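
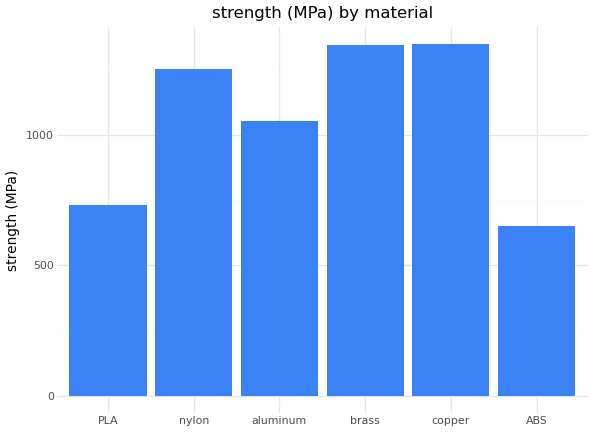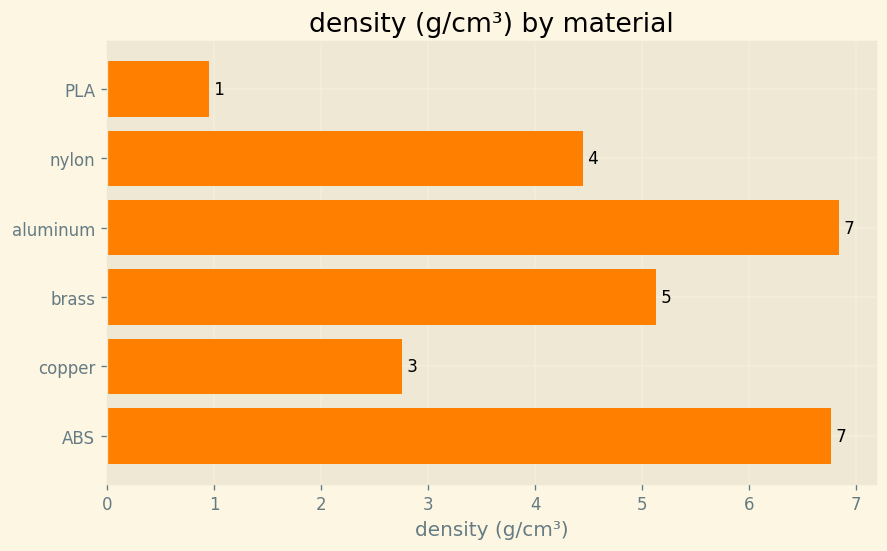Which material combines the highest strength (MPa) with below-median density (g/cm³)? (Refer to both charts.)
copper

Chart 2 median density (g/cm³) ≈ 5; below-median materials: PLA, nylon, copper. Among those, copper has the highest strength (MPa) (≈ 1400).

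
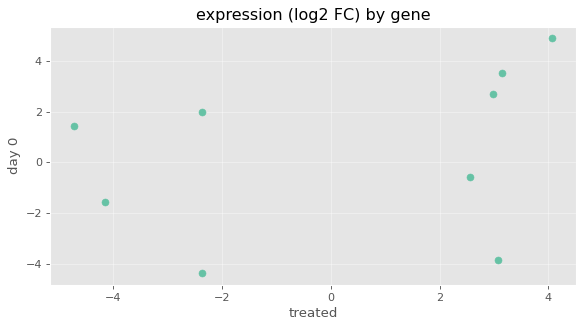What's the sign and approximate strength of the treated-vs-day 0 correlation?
positive, weak

Points are positively correlated; weak (|r| ≈ 0.3).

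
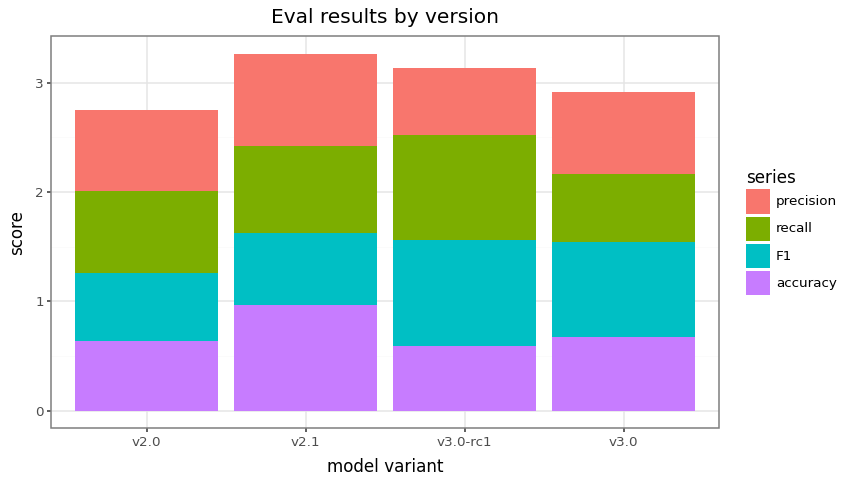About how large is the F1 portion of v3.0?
F1 top ≈ 1.5, bottom ≈ 0.5; segment ≈ 1.0.

≈ 1.0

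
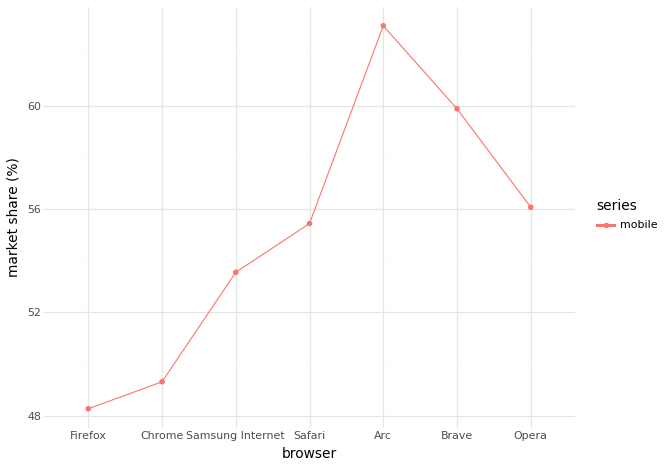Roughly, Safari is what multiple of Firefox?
≈ 1.17×

Safari ≈ 56, Firefox ≈ 48; 56/48 ≈ 1.17.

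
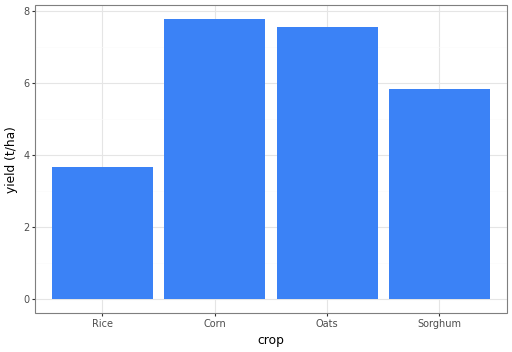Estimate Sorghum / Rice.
Sorghum ≈ 6, Rice ≈ 4; 6/4 ≈ 1.5.

≈ 1.5×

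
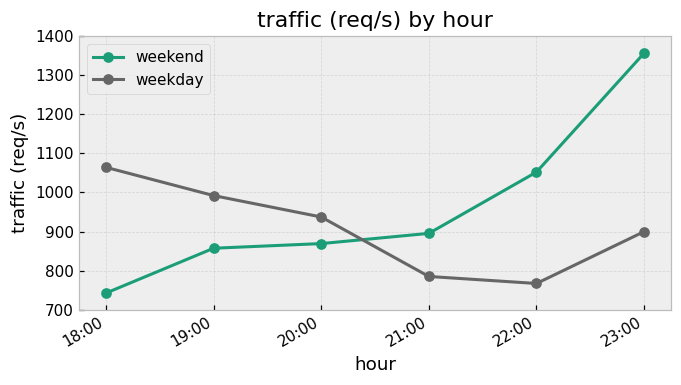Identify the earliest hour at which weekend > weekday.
21:00

20:00: weekend ≈ 900 vs weekday ≈ 900 (not yet); 21:00: weekend ≈ 900 vs weekday ≈ 800 (first crossover).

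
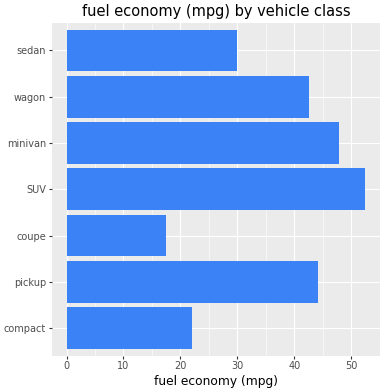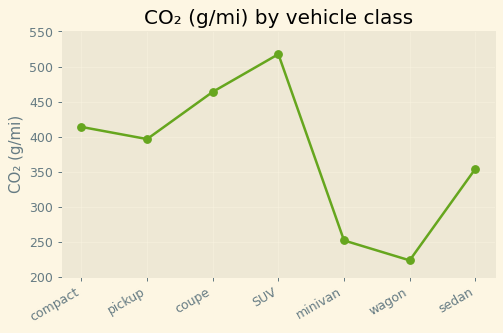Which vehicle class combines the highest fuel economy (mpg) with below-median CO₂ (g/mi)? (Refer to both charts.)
Chart 2 median CO₂ (g/mi) ≈ 400; below-median vehicle classes: minivan, wagon, sedan. Among those, minivan has the highest fuel economy (mpg) (≈ 50).

minivan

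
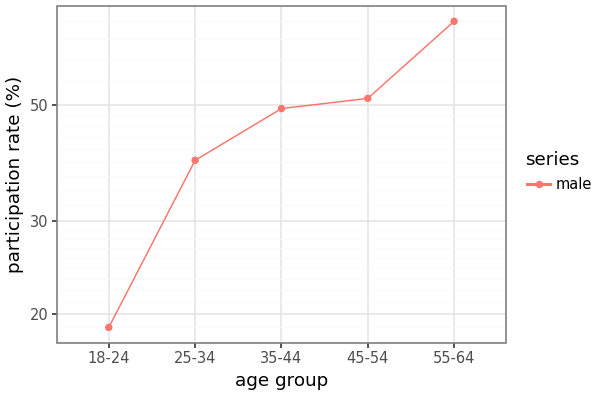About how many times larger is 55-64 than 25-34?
≈ 1.75×

55-64 ≈ 70, 25-34 ≈ 40; 70/40 ≈ 1.75.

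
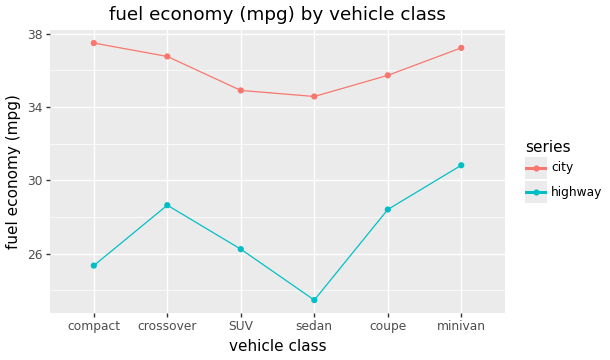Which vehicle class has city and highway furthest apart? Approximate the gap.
compact, ≈ 12 mpg

compact: city ≈ 38, highway ≈ 26 → gap ≈ 12. Next-largest (sedan) is only ≈ 10.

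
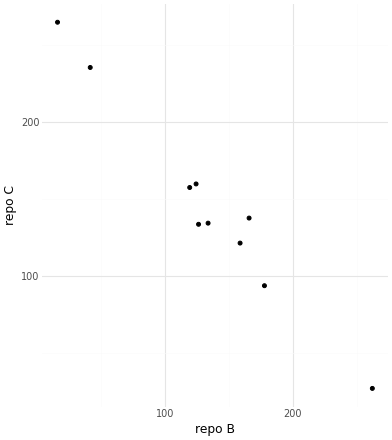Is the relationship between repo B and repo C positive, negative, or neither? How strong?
Points are negatively correlated; strong (|r| ≈ 1.0).

negative, strong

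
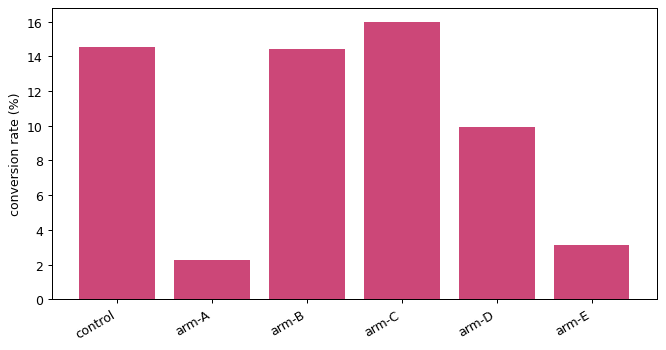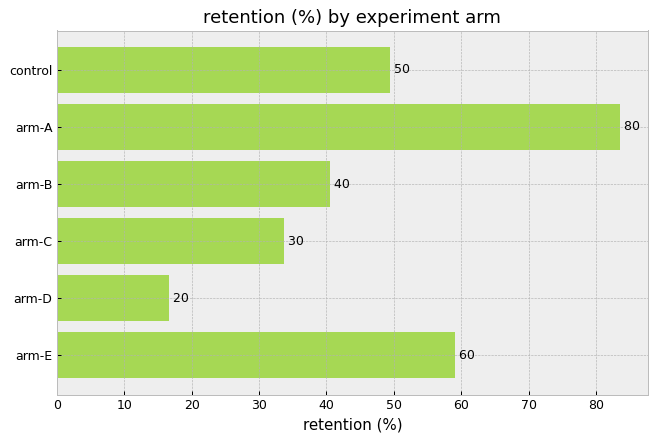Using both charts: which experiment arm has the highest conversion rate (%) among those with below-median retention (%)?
arm-C

Chart 2 median retention (%) ≈ 40; below-median experiment arms: arm-B, arm-C, arm-D. Among those, arm-C has the highest conversion rate (%) (≈ 16).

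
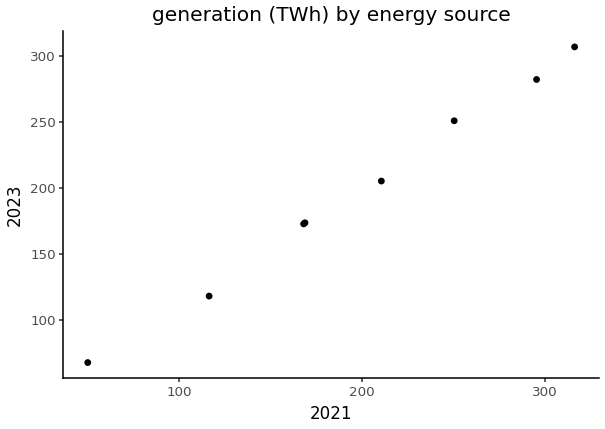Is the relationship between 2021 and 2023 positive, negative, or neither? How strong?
positive, strong

Points are positively correlated; strong (|r| ≈ 1.0).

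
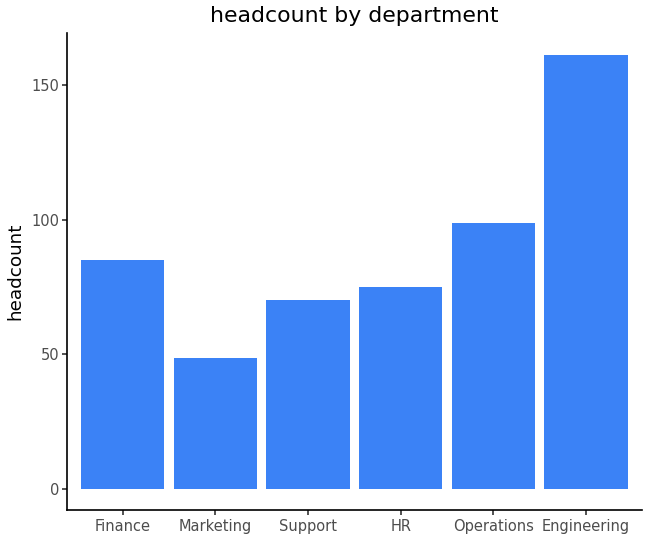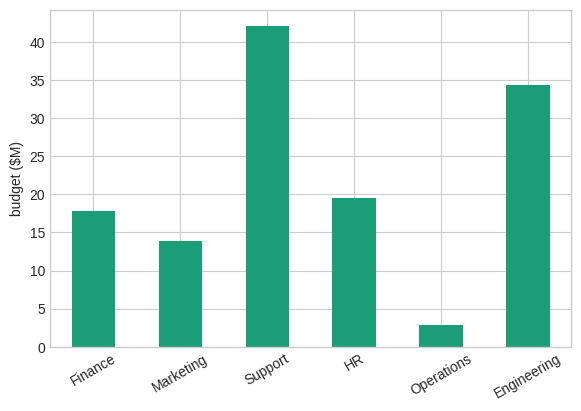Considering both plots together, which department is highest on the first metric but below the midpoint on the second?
Operations

Chart 2 median budget ($M) ≈ 20; below-median departments: Finance, Marketing, Operations. Among those, Operations has the highest headcount (≈ 100).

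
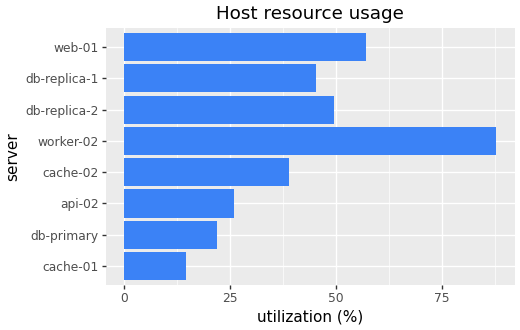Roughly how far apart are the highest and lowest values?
≈ 80

Max worker-02 ≈ 90, min cache-01 ≈ 10; range ≈ 80.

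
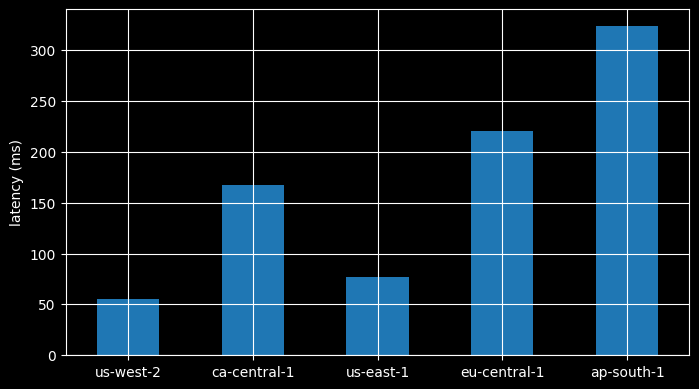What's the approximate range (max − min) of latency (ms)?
≈ 250

Max ap-south-1 ≈ 300, min us-west-2 ≈ 50; range ≈ 250.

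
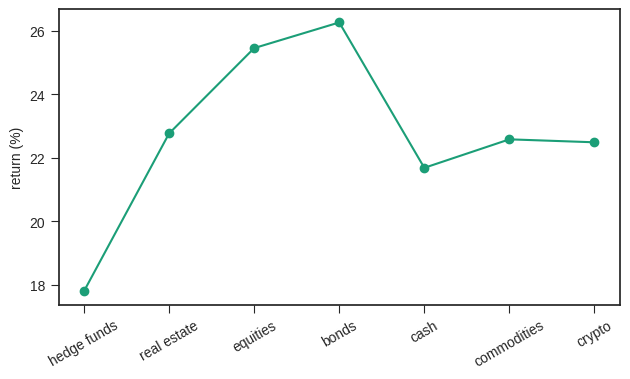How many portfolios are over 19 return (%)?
6

Above 19: real estate, equities, bonds, cash, commodities, crypto.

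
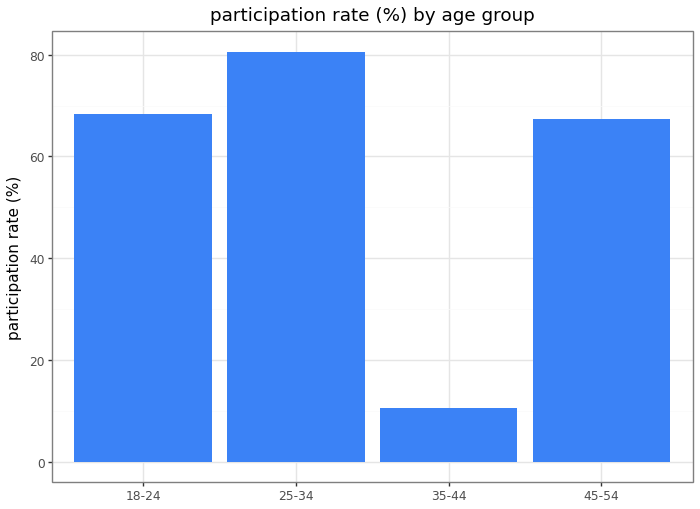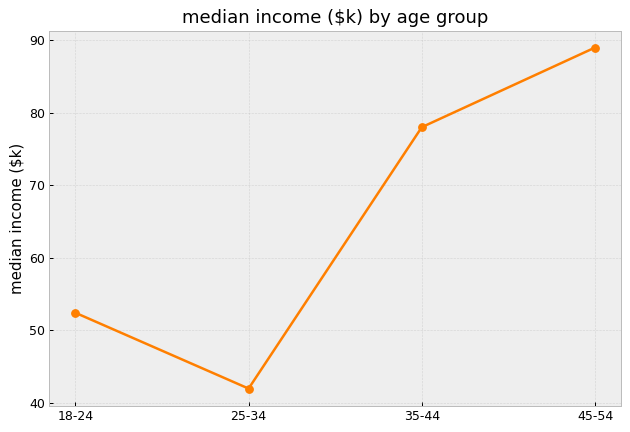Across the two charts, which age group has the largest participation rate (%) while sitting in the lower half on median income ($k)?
Chart 2 median median income ($k) ≈ 70; below-median age groups: 18-24, 25-34. Among those, 25-34 has the highest participation rate (%) (≈ 80).

25-34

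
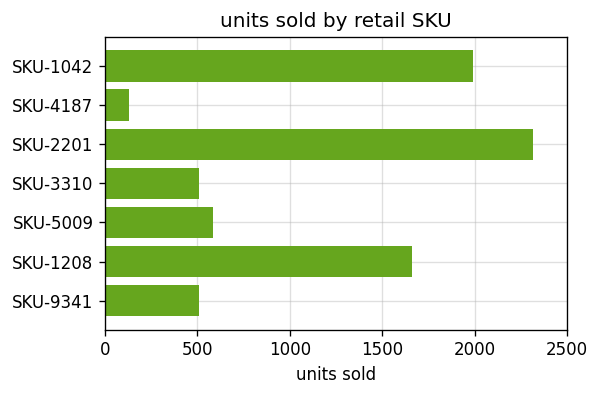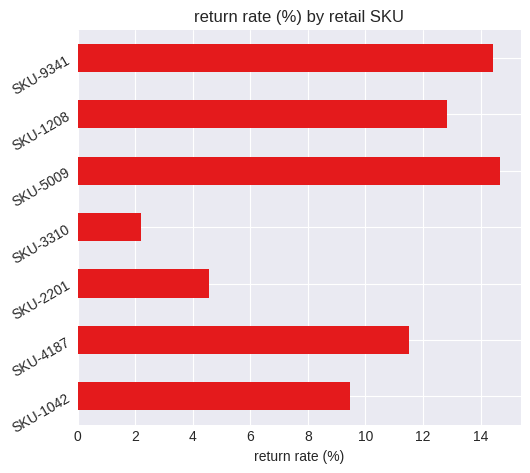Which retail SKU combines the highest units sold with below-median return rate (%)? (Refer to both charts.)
SKU-2201

Chart 2 median return rate (%) ≈ 12; below-median retail SKUs: SKU-1042, SKU-2201, SKU-3310. Among those, SKU-2201 has the highest units sold (≈ 2500).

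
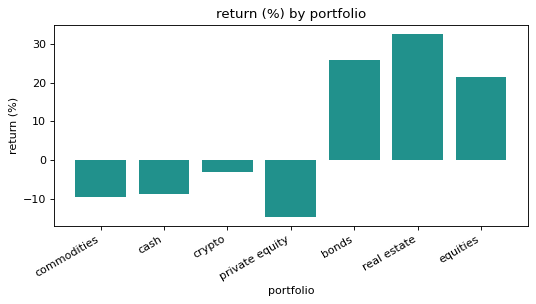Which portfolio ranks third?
equities

Top 4: real estate ≈ 35, bonds ≈ 25, equities ≈ 20, crypto ≈ -5.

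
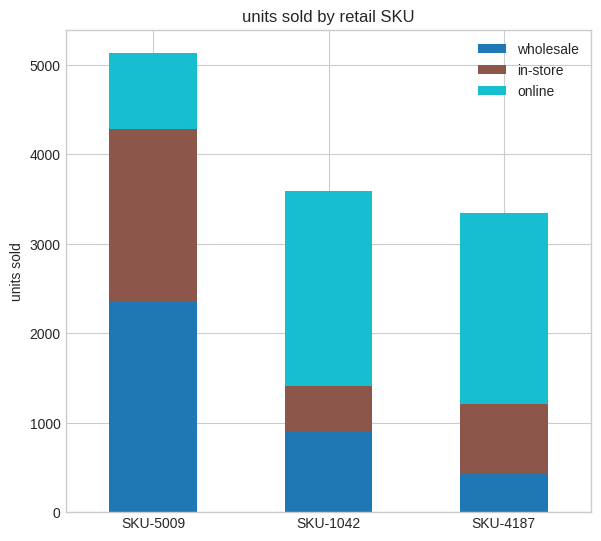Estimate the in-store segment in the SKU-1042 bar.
in-store top ≈ 1500, bottom ≈ 1000; segment ≈ 500.

≈ 500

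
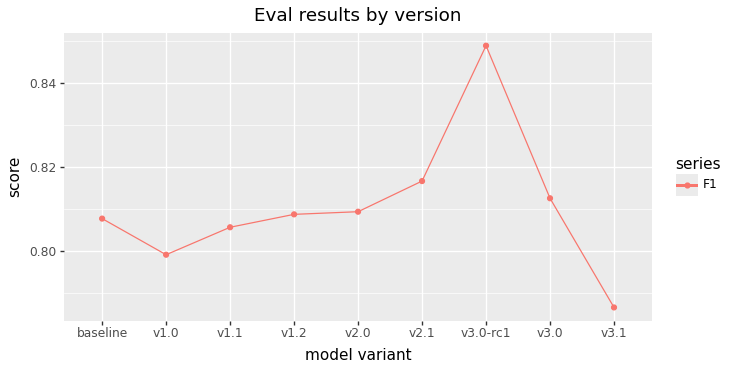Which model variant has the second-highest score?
v2.1

Top 3: v3.0-rc1 ≈ 0.85, v2.1 ≈ 0.82, v3.0 ≈ 0.81.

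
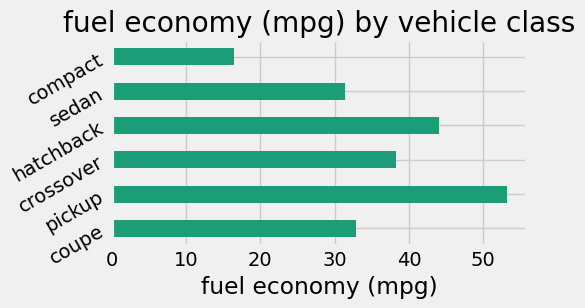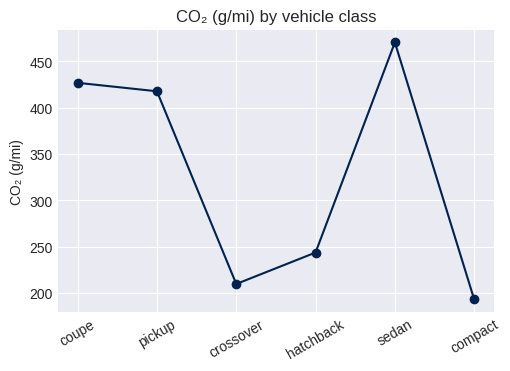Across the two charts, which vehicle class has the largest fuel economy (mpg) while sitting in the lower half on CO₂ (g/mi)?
hatchback

Chart 2 median CO₂ (g/mi) ≈ 350; below-median vehicle classes: crossover, hatchback, compact. Among those, hatchback has the highest fuel economy (mpg) (≈ 45).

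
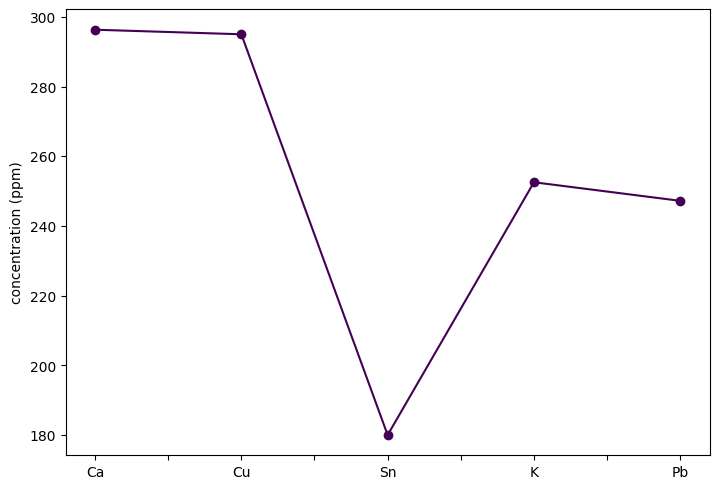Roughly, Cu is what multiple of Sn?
≈ 1.61×

Cu ≈ 290, Sn ≈ 180; 290/180 ≈ 1.61.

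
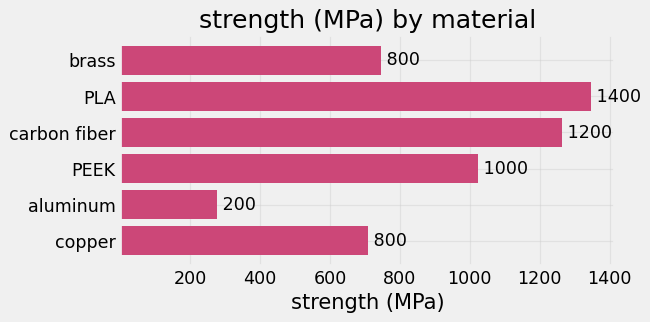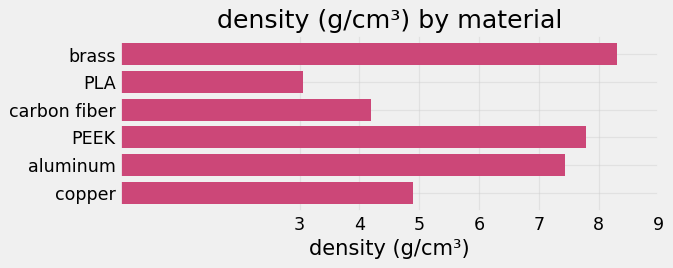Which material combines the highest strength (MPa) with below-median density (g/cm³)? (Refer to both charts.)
Chart 2 median density (g/cm³) ≈ 6; below-median materials: PLA, carbon fiber, copper. Among those, PLA has the highest strength (MPa) (≈ 1400).

PLA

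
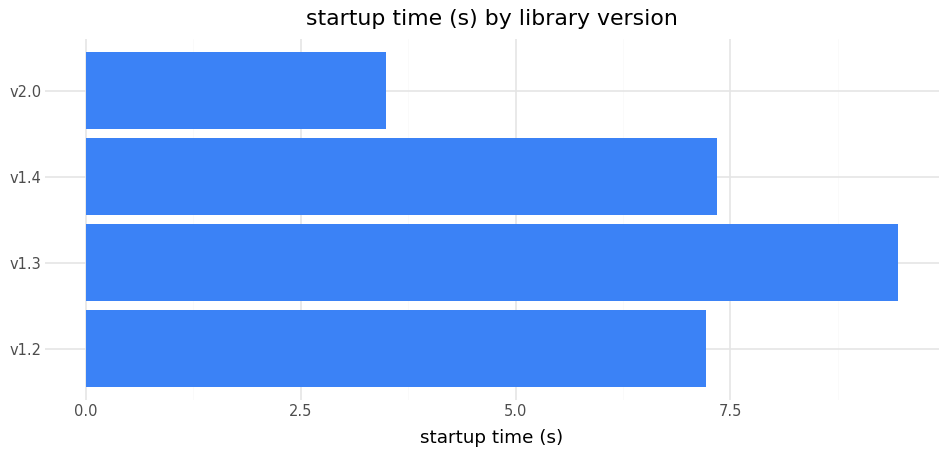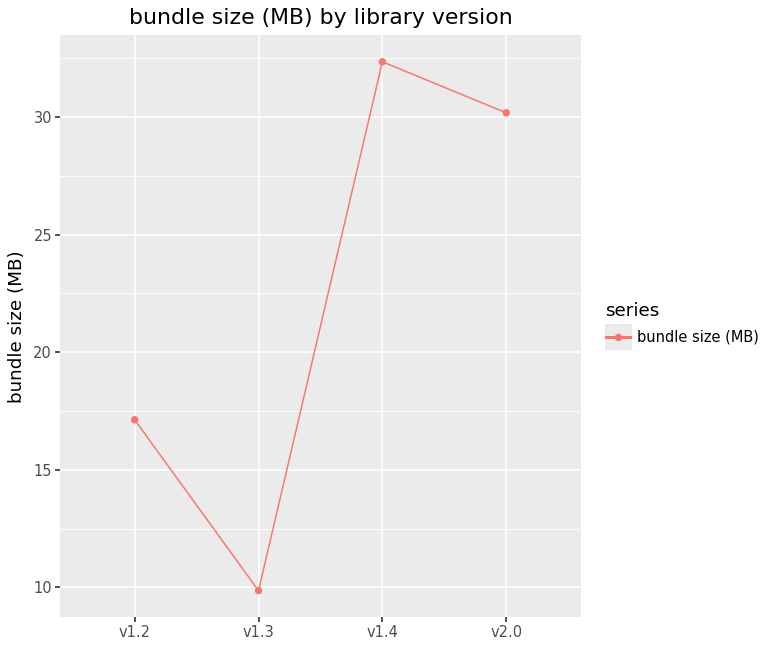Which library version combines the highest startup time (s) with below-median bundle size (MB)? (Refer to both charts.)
v1.3

Chart 2 median bundle size (MB) ≈ 25; below-median library versions: v1.2, v1.3. Among those, v1.3 has the highest startup time (s) (≈ 9).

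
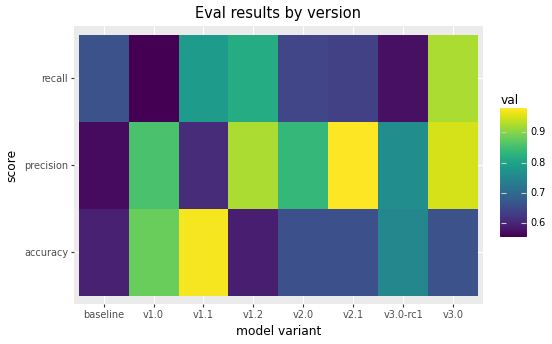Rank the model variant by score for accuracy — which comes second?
v1.0

Top 3 for accuracy: v1.1 ≈ 0.95, v1.0 ≈ 0.90, v3.0-rc1 ≈ 0.75.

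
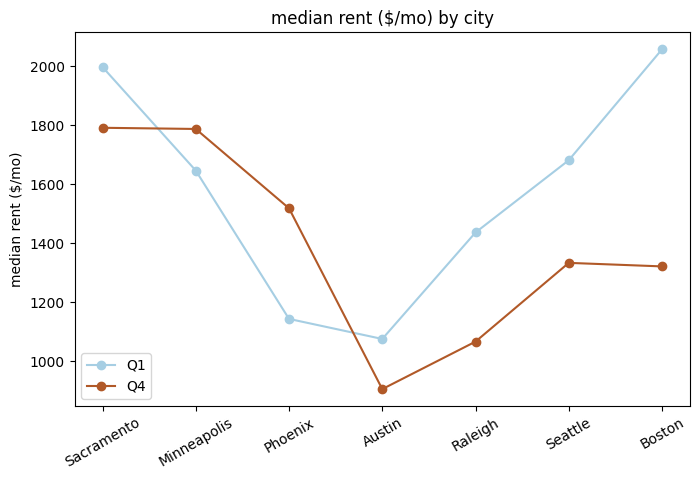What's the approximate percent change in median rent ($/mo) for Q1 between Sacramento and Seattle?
Sacramento ≈ 2000, Seattle ≈ 1700; (1700 − 2000) / 2000 ≈ -15%.

≈ -15%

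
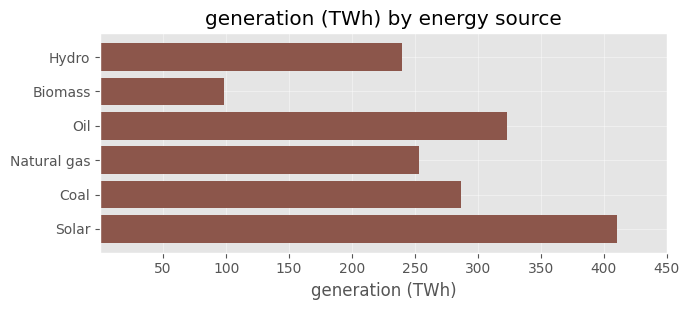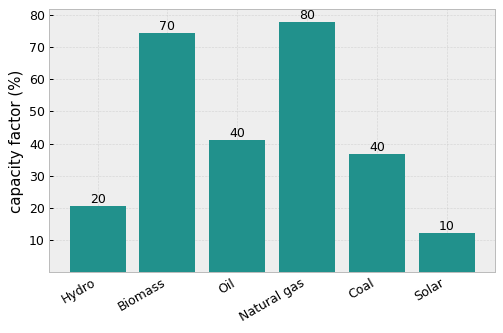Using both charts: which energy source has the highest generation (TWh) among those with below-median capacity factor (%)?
Solar

Chart 2 median capacity factor (%) ≈ 40; below-median energy sources: Hydro, Coal, Solar. Among those, Solar has the highest generation (TWh) (≈ 400).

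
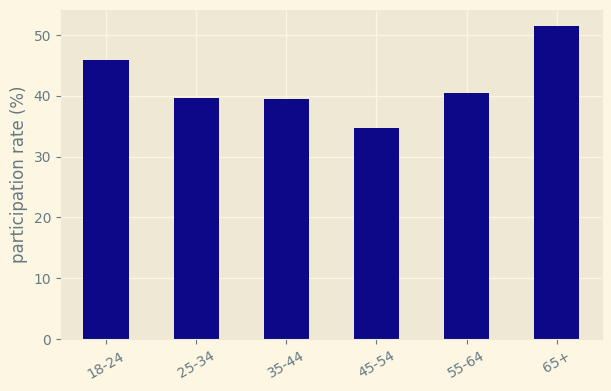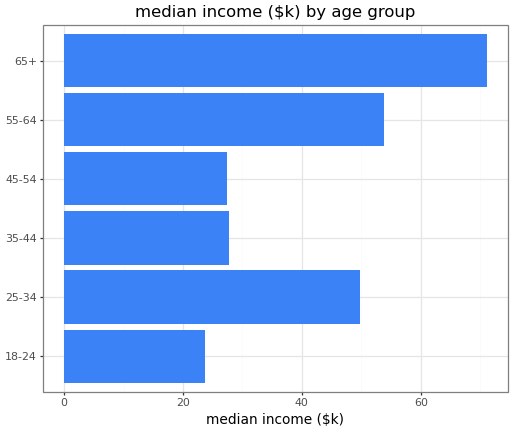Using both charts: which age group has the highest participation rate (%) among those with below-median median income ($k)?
18-24

Chart 2 median median income ($k) ≈ 40; below-median age groups: 18-24, 35-44, 45-54. Among those, 18-24 has the highest participation rate (%) (≈ 45).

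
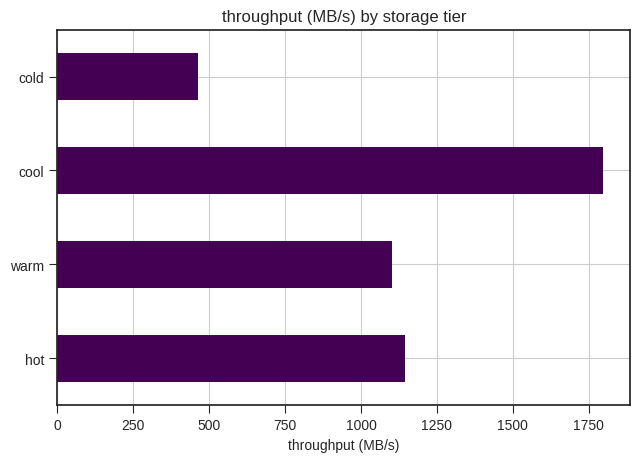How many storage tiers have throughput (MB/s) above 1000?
3

Above 1000: hot, warm, cool.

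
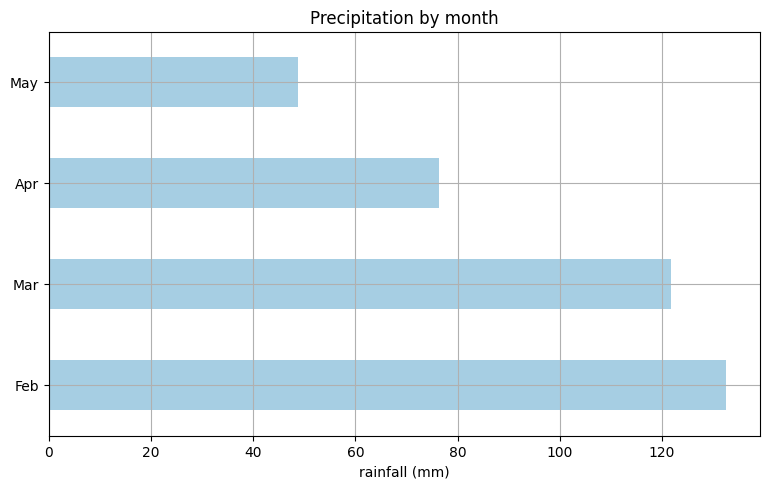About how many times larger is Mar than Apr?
≈ 1.5×

Mar ≈ 120, Apr ≈ 80; 120/80 ≈ 1.5.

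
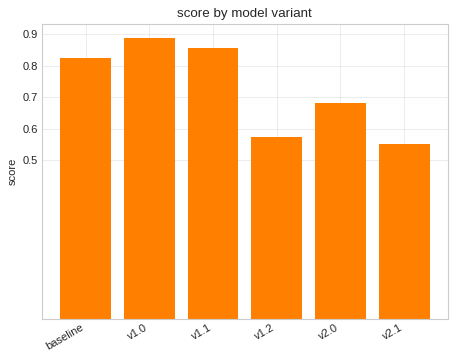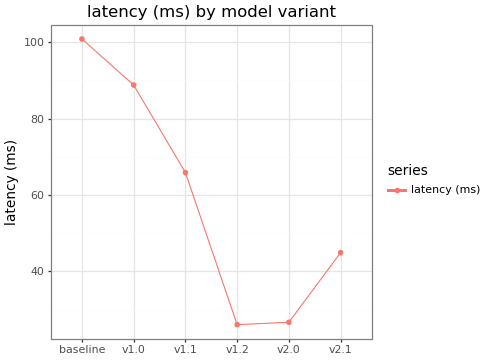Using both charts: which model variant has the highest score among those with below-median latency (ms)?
v2.0

Chart 2 median latency (ms) ≈ 60; below-median model variants: v1.2, v2.0, v2.1. Among those, v2.0 has the highest score (≈ 0.7).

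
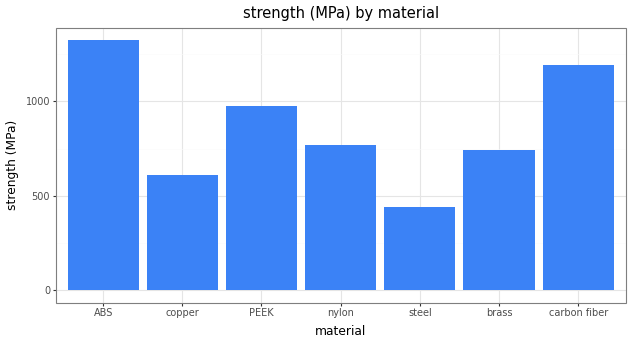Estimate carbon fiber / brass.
≈ 1.5×

carbon fiber ≈ 1200, brass ≈ 800; 1200/800 ≈ 1.5.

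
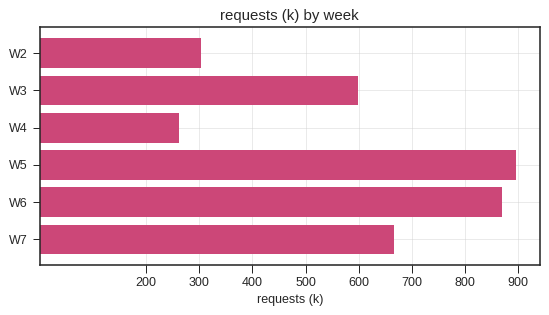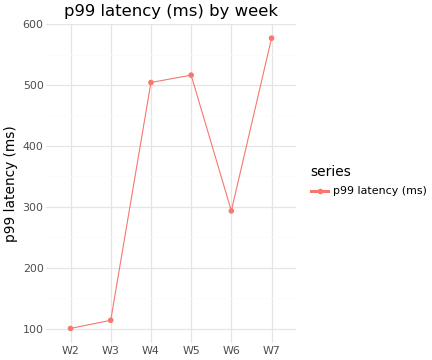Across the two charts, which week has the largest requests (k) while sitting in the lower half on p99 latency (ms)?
W6

Chart 2 median p99 latency (ms) ≈ 400; below-median weeks: W2, W3, W6. Among those, W6 has the highest requests (k) (≈ 900).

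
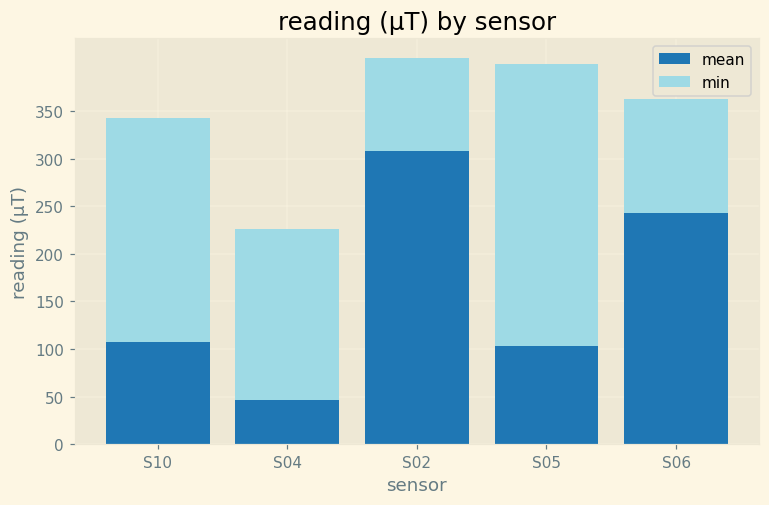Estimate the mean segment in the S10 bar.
mean top ≈ 100, bottom ≈ 0; segment ≈ 100.

≈ 100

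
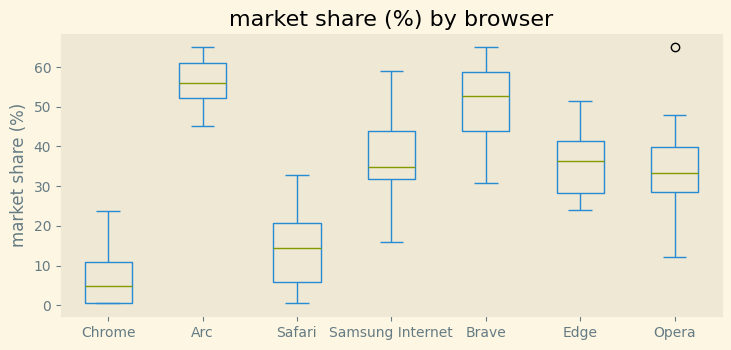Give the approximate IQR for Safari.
≈ 15

Q3 ≈ 20, Q1 ≈ 5; IQR ≈ 15.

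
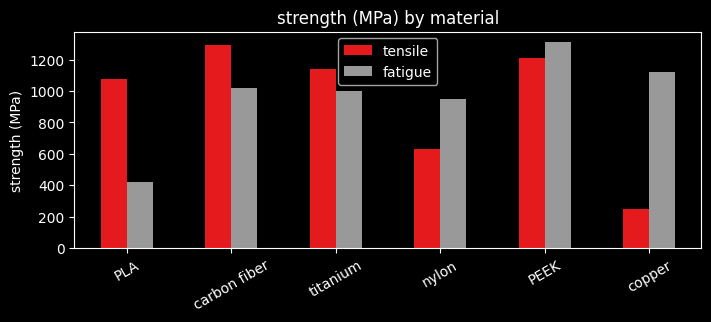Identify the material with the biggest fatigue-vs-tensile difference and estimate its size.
copper: fatigue ≈ 1200, tensile ≈ 200 → gap ≈ 1000. Next-largest (PLA) is only ≈ 600.

copper, ≈ 1000 MPa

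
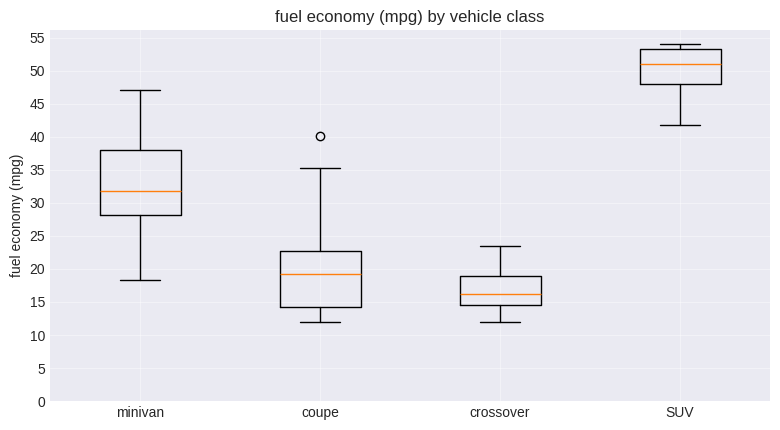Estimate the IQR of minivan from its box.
≈ 10

Q3 ≈ 40, Q1 ≈ 30; IQR ≈ 10.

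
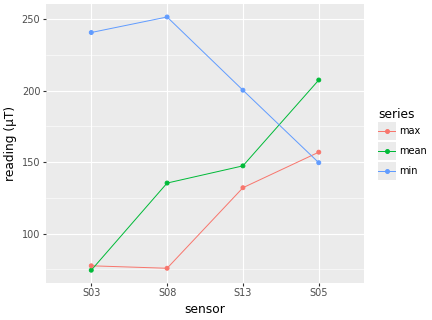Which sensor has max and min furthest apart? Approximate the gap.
S08, ≈ 180 µT

S08: max ≈ 80, min ≈ 260 → gap ≈ 180. Next-largest (S03) is only ≈ 160.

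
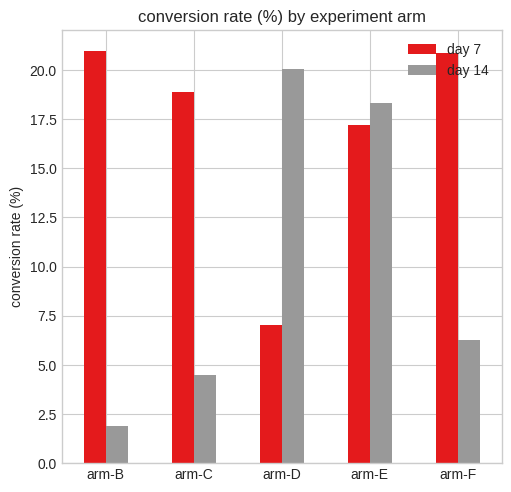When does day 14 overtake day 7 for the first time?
arm-C: day 14 ≈ 4 vs day 7 ≈ 18 (not yet); arm-D: day 14 ≈ 20 vs day 7 ≈ 8 (first crossover).

arm-D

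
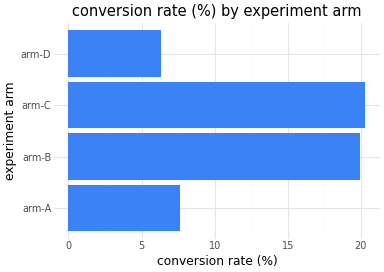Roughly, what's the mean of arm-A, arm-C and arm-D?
≈ 11

(8 + 20 + 6) / 3 ≈ 11.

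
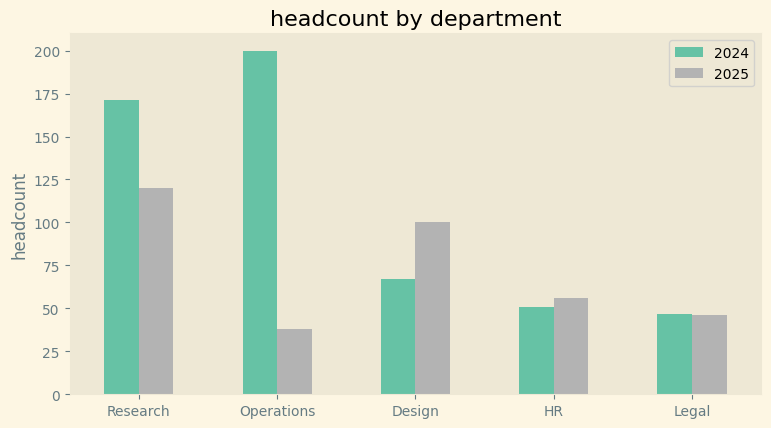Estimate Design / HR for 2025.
≈ 1.67×

Design ≈ 100, HR ≈ 60; 100/60 ≈ 1.67.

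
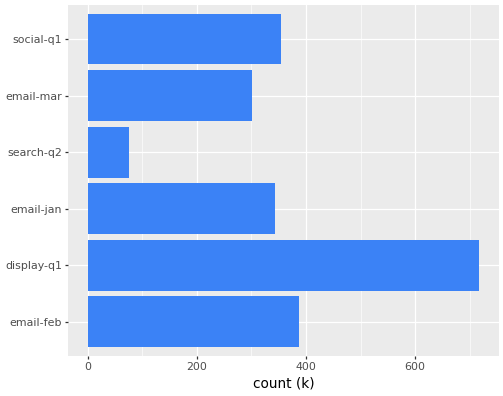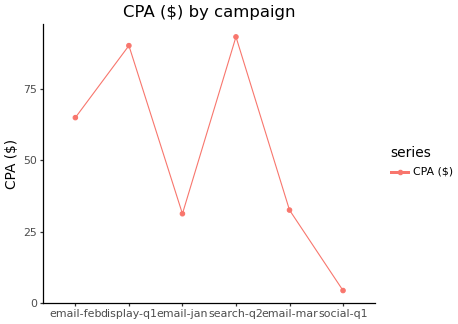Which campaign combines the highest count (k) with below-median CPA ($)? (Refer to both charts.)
Chart 2 median CPA ($) ≈ 50; below-median campaigns: email-jan, email-mar, social-q1. Among those, social-q1 has the highest count (k) (≈ 400).

social-q1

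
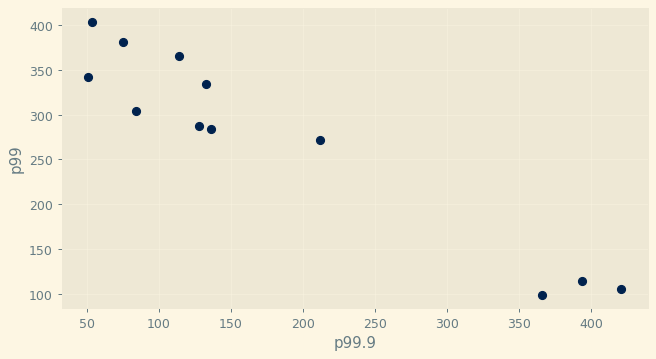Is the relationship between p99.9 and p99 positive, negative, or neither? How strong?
Points are negatively correlated; strong (|r| ≈ 1.0).

negative, strong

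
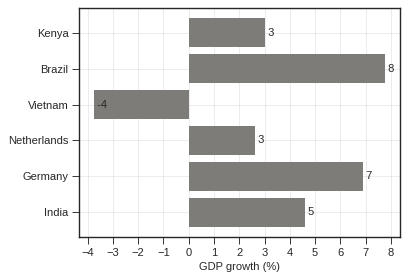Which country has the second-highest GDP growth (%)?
Top 3: Brazil ≈ 8, Germany ≈ 7, India ≈ 5.

Germany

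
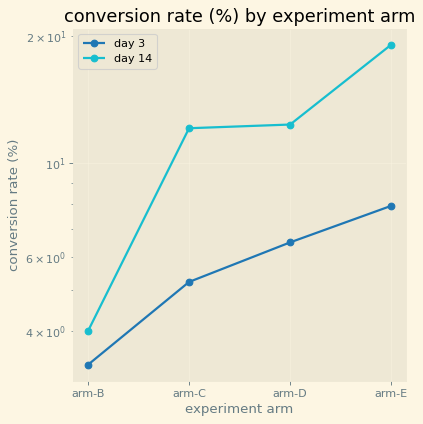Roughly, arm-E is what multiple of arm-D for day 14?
≈ 1.67×

arm-E ≈ 20, arm-D ≈ 12; 20/12 ≈ 1.67.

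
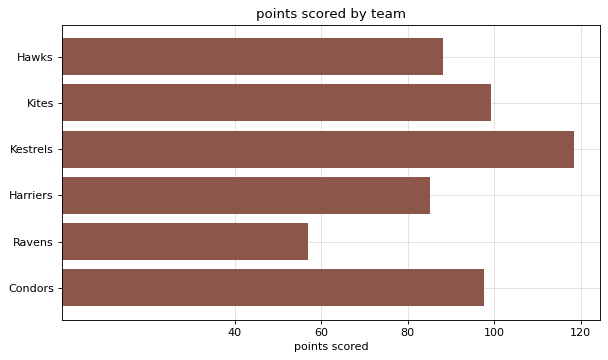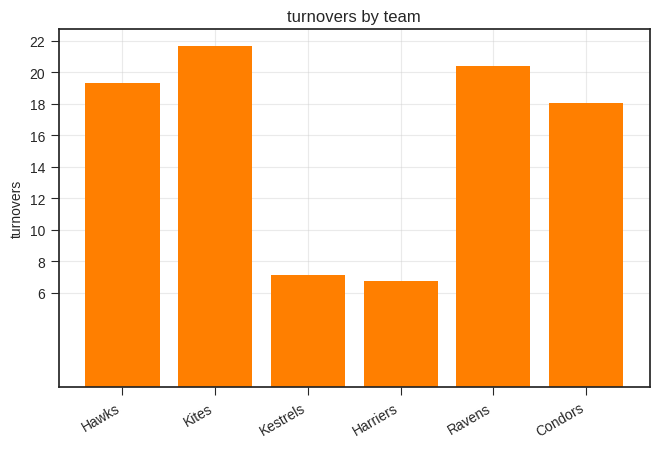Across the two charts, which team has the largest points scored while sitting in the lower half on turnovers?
Kestrels

Chart 2 median turnovers ≈ 18; below-median teams: Kestrels, Harriers, Condors. Among those, Kestrels has the highest points scored (≈ 120).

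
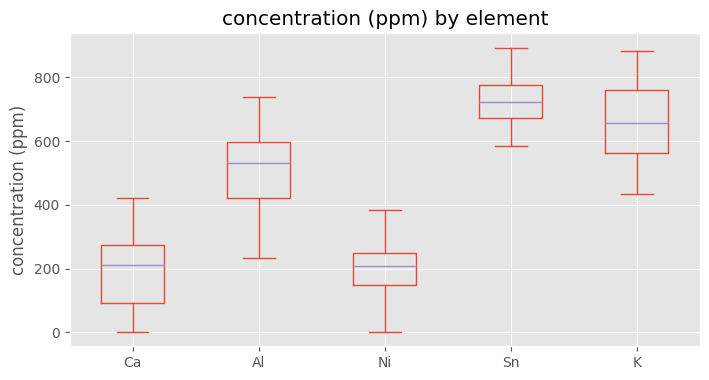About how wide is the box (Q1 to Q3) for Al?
≈ 200

Q3 ≈ 600, Q1 ≈ 400; IQR ≈ 200.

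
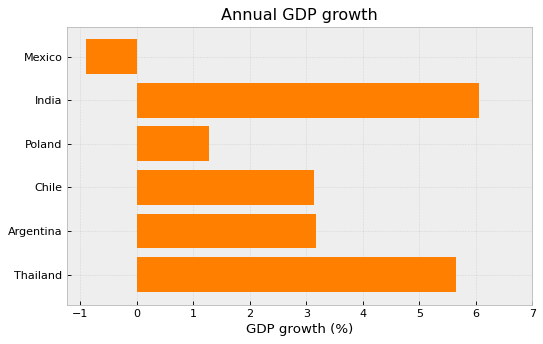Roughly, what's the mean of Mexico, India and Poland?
≈ 2

(-1 + 6 + 1) / 3 ≈ 2.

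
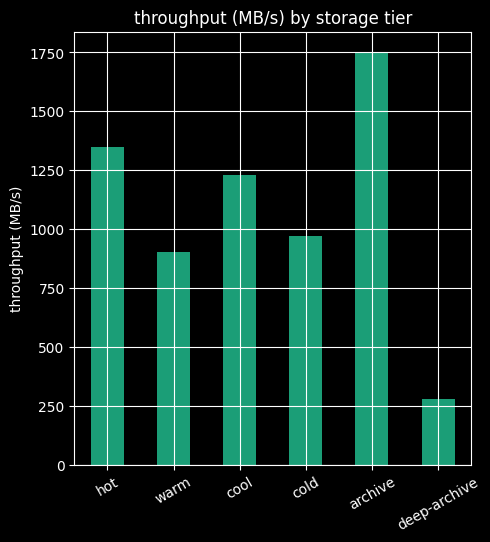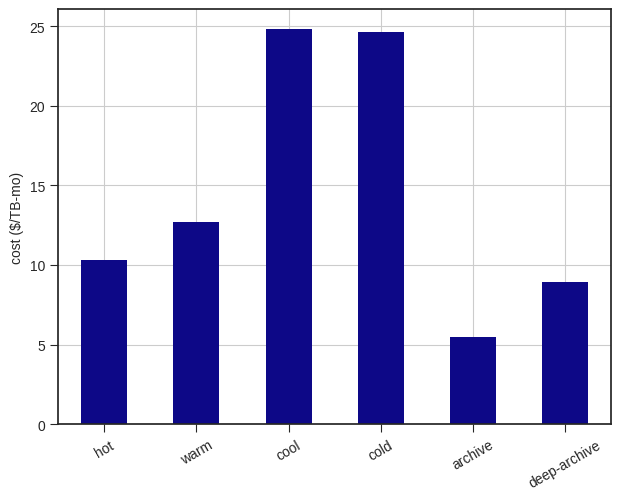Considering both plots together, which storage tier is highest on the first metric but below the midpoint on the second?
archive

Chart 2 median cost ($/TB-mo) ≈ 10; below-median storage tiers: hot, archive, deep-archive. Among those, archive has the highest throughput (MB/s) (≈ 1800).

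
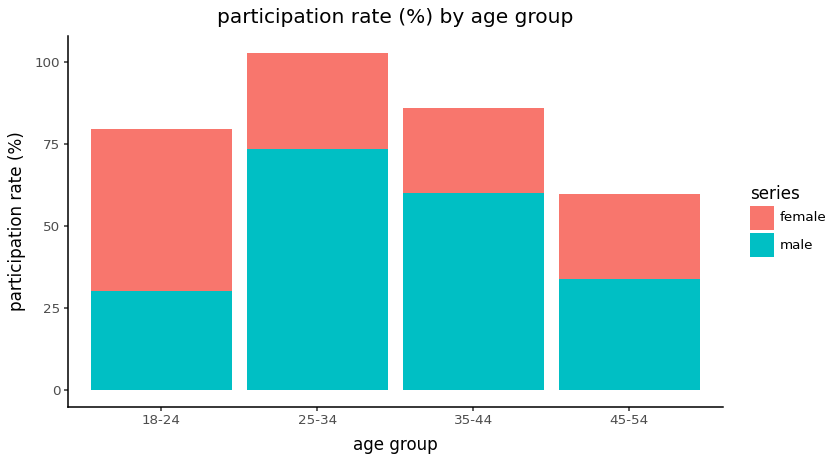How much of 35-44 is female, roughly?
female top ≈ 90, bottom ≈ 60; segment ≈ 30.

≈ 30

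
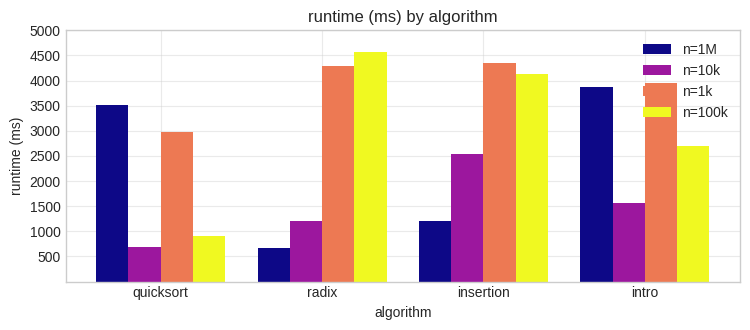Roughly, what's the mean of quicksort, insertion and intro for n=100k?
≈ 2500

(1000 + 4000 + 2500) / 3 ≈ 2500.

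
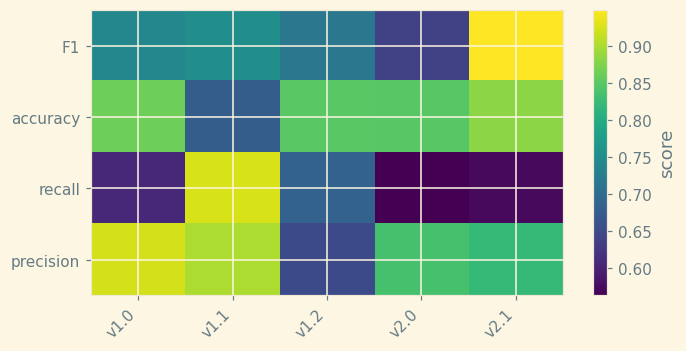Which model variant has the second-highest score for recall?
Top 3 for recall: v1.1 ≈ 0.95, v1.2 ≈ 0.70, v1.0 ≈ 0.60.

v1.2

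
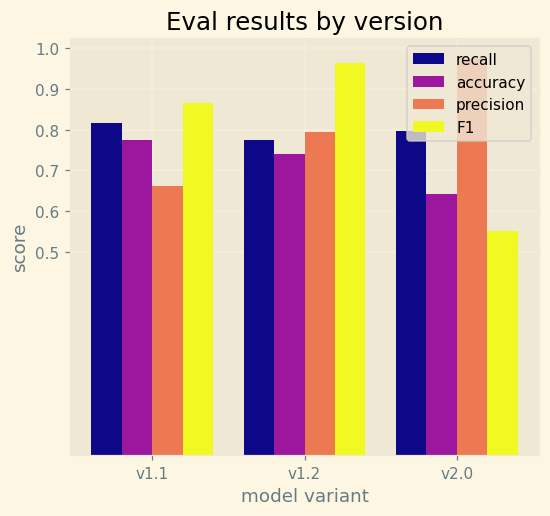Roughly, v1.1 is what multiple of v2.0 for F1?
≈ 1.5×

v1.1 ≈ 0.9, v2.0 ≈ 0.6; 0.9/0.6 ≈ 1.5.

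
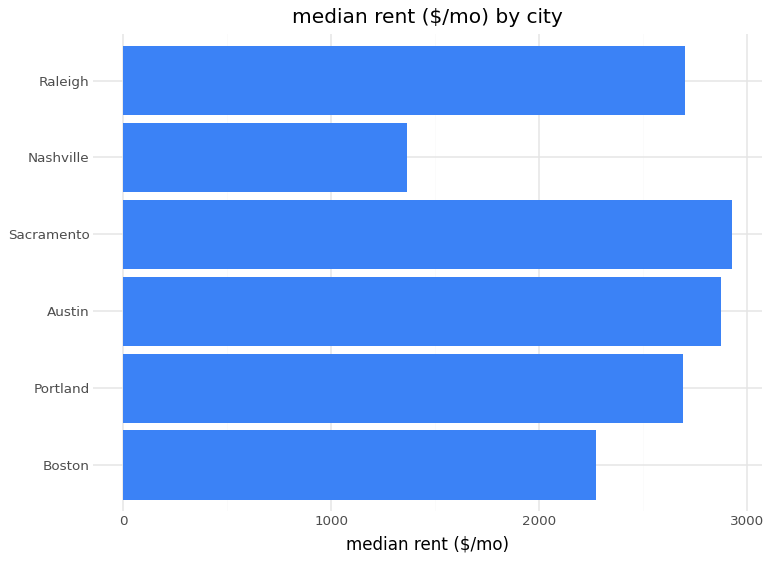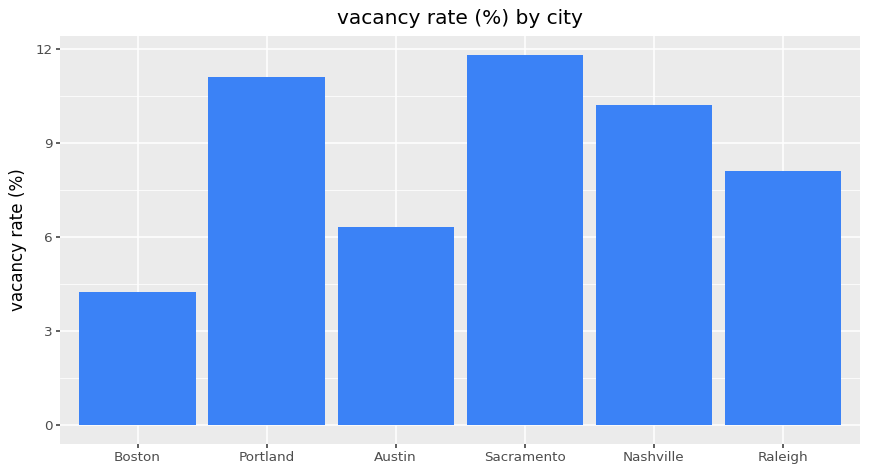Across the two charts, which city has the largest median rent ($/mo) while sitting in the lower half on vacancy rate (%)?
Chart 2 median vacancy rate (%) ≈ 10; below-median cities: Boston, Austin, Raleigh. Among those, Austin has the highest median rent ($/mo) (≈ 3000).

Austin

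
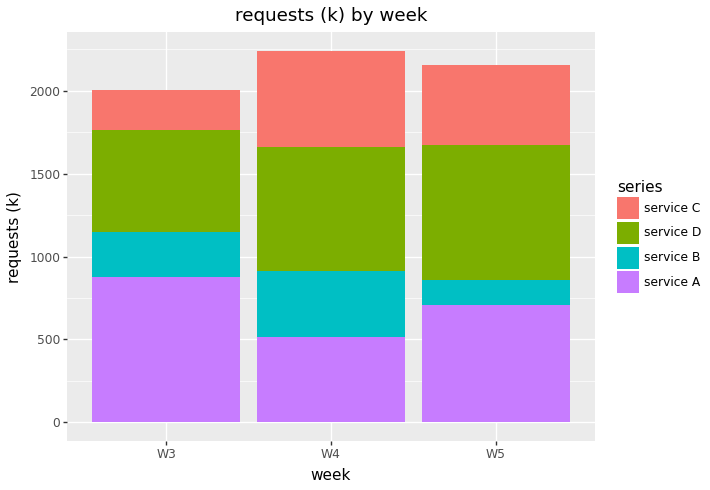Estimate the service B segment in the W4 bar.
≈ 400

service B top ≈ 1000, bottom ≈ 600; segment ≈ 400.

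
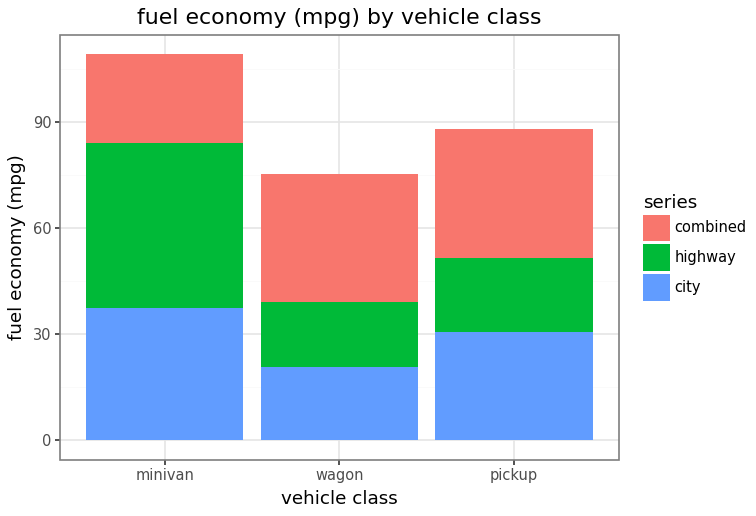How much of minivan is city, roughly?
city top ≈ 40, bottom ≈ 0; segment ≈ 40.

≈ 40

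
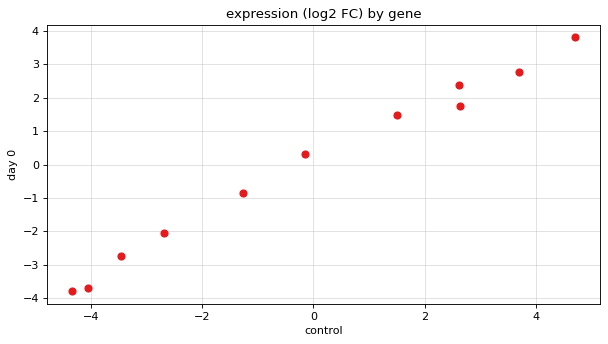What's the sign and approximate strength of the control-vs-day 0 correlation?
positive, strong

Points are positively correlated; strong (|r| ≈ 1.0).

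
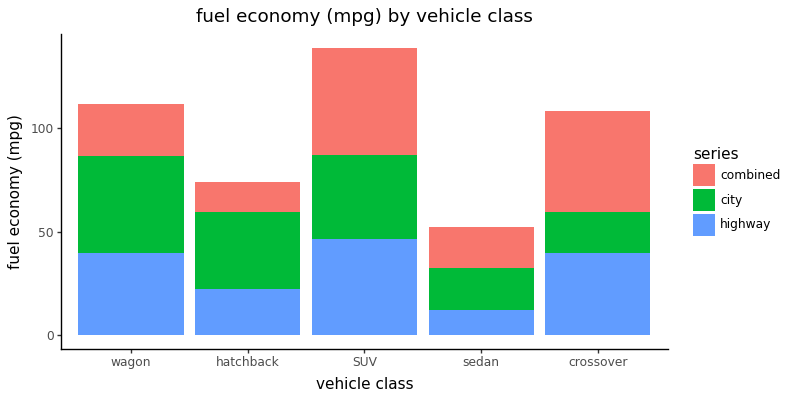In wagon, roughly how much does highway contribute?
≈ 40

highway top ≈ 40, bottom ≈ 0; segment ≈ 40.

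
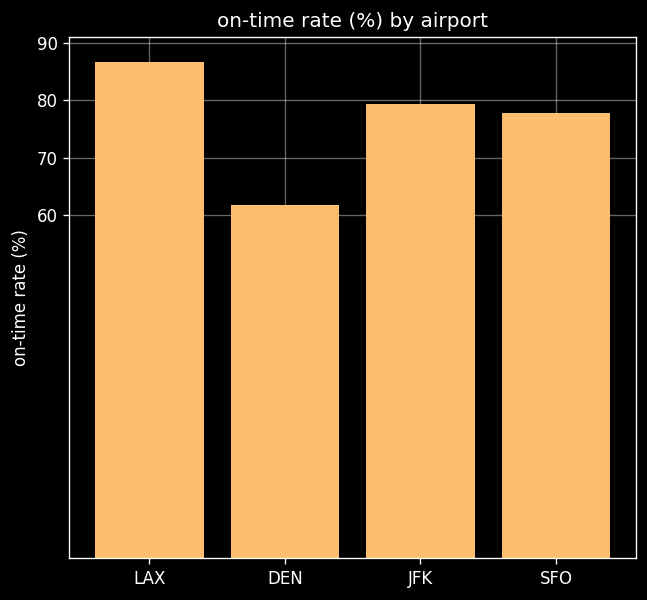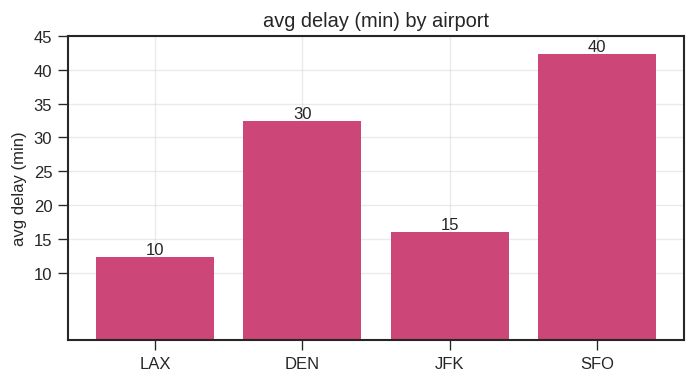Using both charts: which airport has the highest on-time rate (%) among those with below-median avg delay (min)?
LAX

Chart 2 median avg delay (min) ≈ 25; below-median airports: LAX, JFK. Among those, LAX has the highest on-time rate (%) (≈ 90).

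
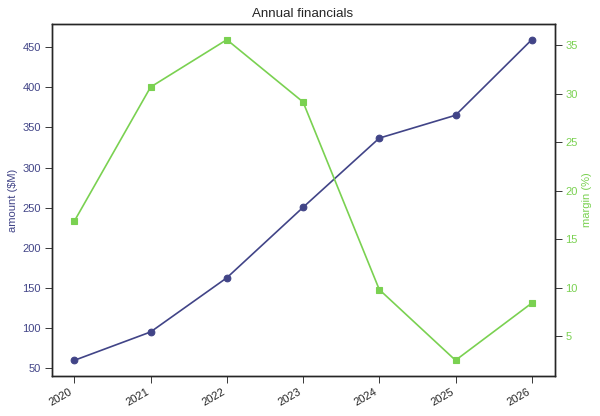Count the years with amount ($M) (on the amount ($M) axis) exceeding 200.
4

Above 200: 2023, 2024, 2025, 2026.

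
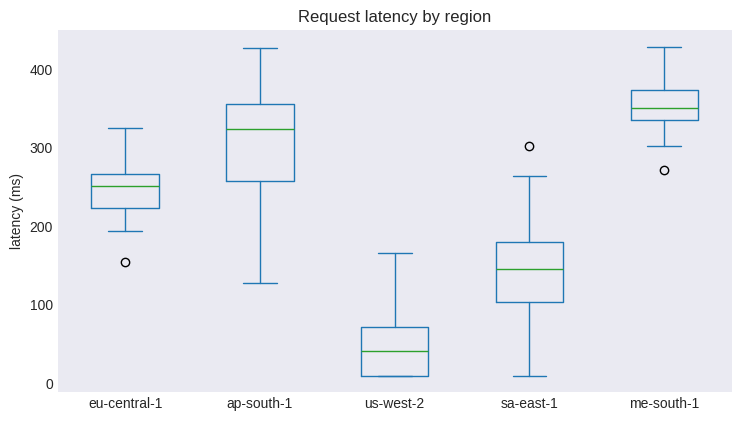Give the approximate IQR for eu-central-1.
Q3 ≈ 250, Q1 ≈ 200; IQR ≈ 50.

≈ 50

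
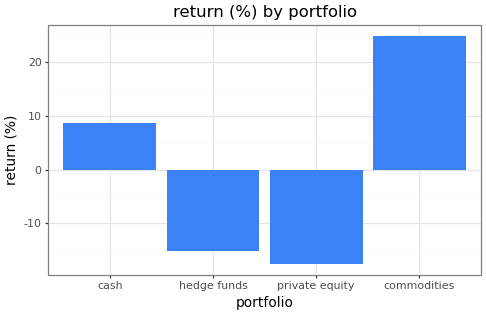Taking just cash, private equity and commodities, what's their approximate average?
≈ 7

(10 + -15 + 25) / 3 ≈ 7.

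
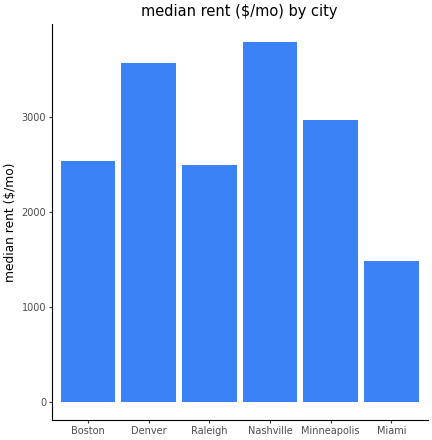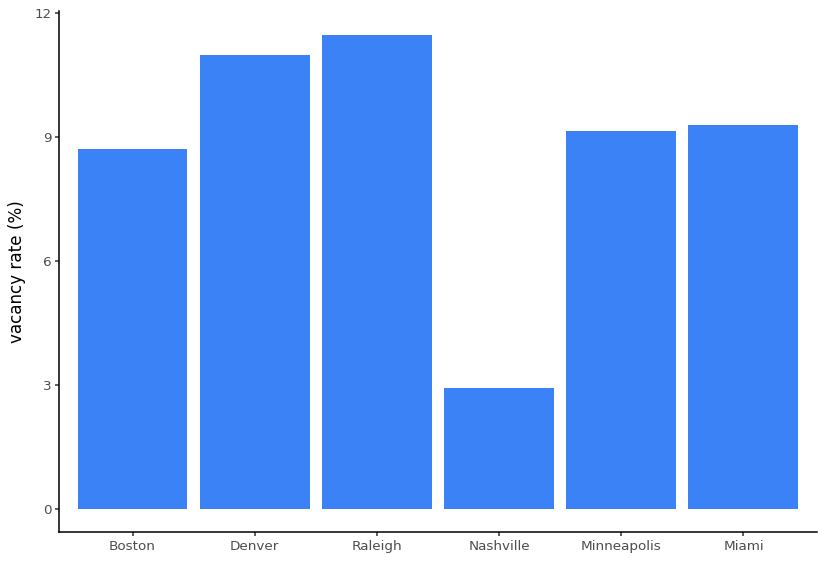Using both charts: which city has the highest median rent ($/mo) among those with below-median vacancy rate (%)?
Nashville

Chart 2 median vacancy rate (%) ≈ 10; below-median cities: Boston, Nashville, Minneapolis. Among those, Nashville has the highest median rent ($/mo) (≈ 4000).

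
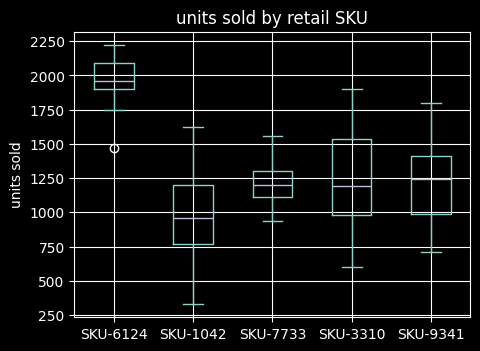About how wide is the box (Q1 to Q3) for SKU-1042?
Q3 ≈ 1200, Q1 ≈ 800; IQR ≈ 400.

≈ 400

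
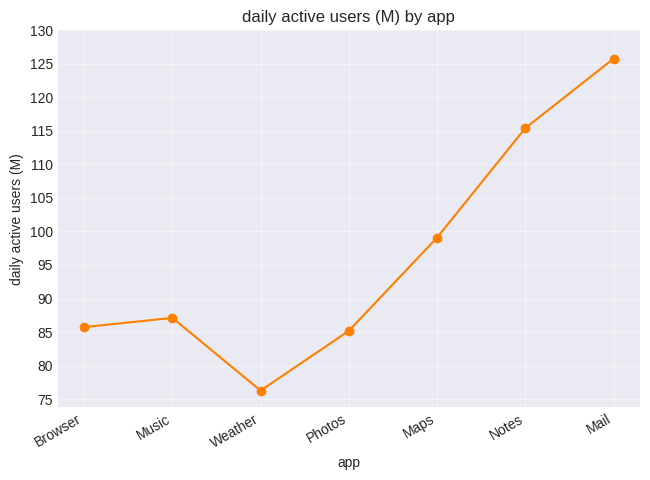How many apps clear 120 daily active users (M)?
1

Above 120: Mail.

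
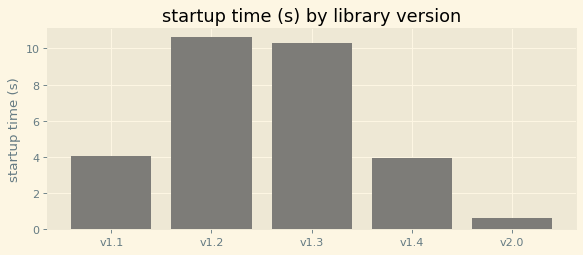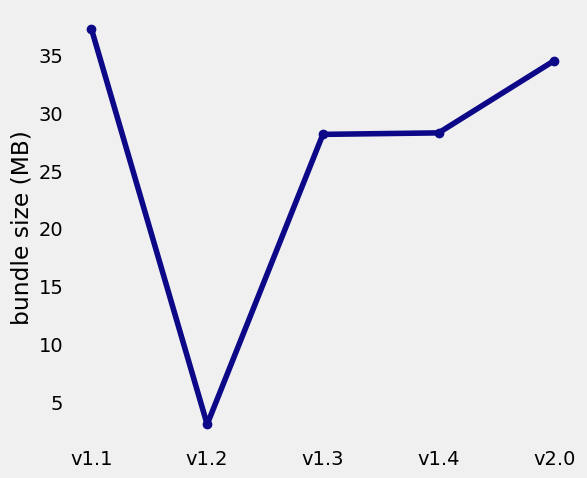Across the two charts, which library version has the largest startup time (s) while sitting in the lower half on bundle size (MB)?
v1.2

Chart 2 median bundle size (MB) ≈ 30; below-median library versions: v1.2, v1.3. Among those, v1.2 has the highest startup time (s) (≈ 11).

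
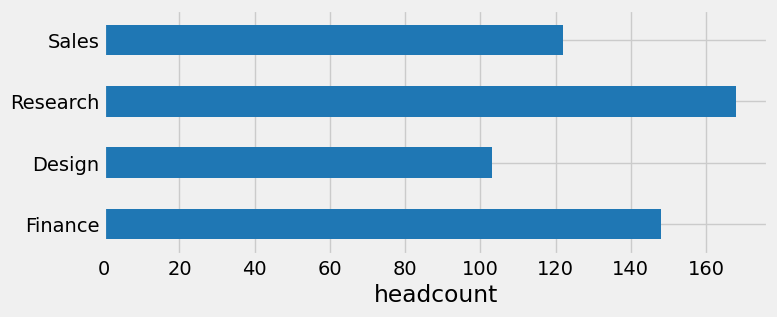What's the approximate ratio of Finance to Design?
Finance ≈ 140, Design ≈ 100; 140/100 ≈ 1.4.

≈ 1.4×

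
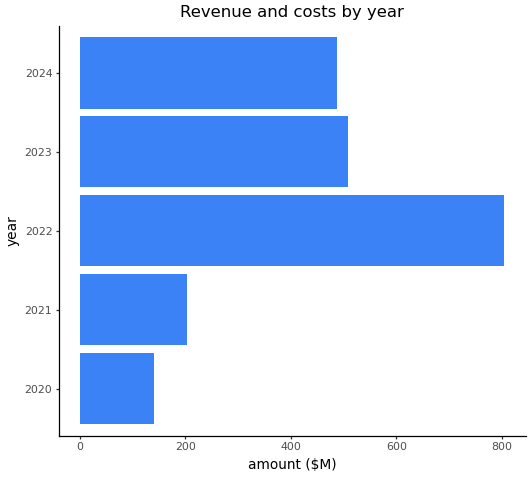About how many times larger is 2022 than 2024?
≈ 1.6×

2022 ≈ 800, 2024 ≈ 500; 800/500 ≈ 1.6.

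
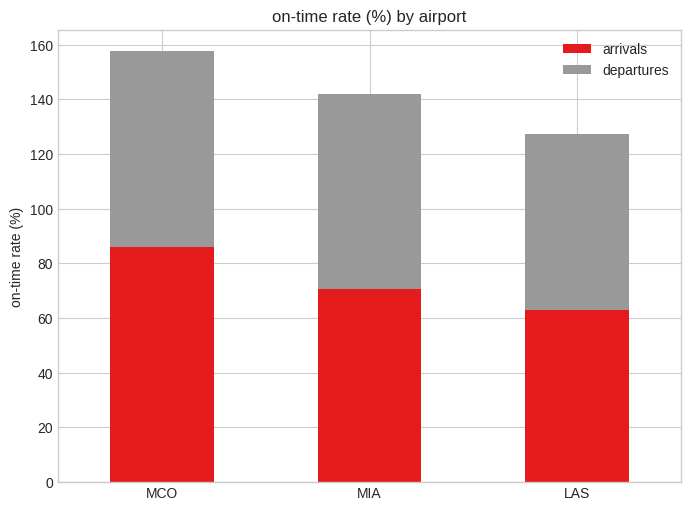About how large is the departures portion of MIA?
departures top ≈ 140, bottom ≈ 80; segment ≈ 60.

≈ 60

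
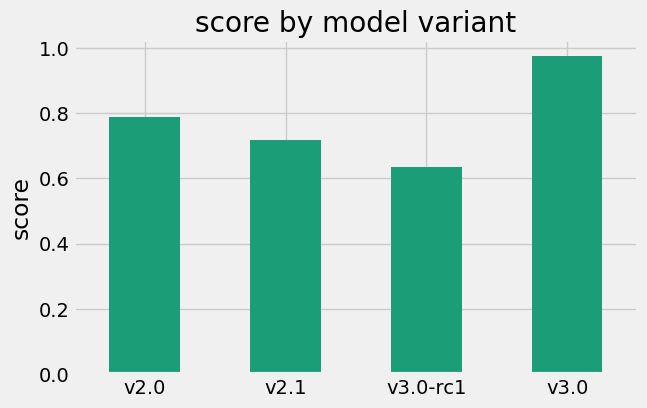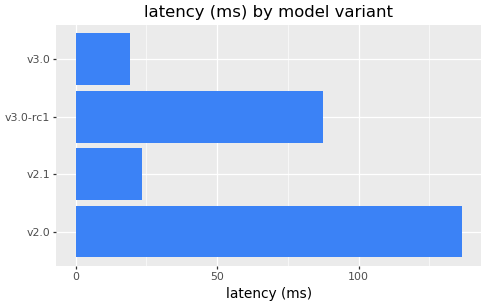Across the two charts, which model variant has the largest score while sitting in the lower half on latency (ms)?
v3.0

Chart 2 median latency (ms) ≈ 60; below-median model variants: v2.1, v3.0. Among those, v3.0 has the highest score (≈ 1).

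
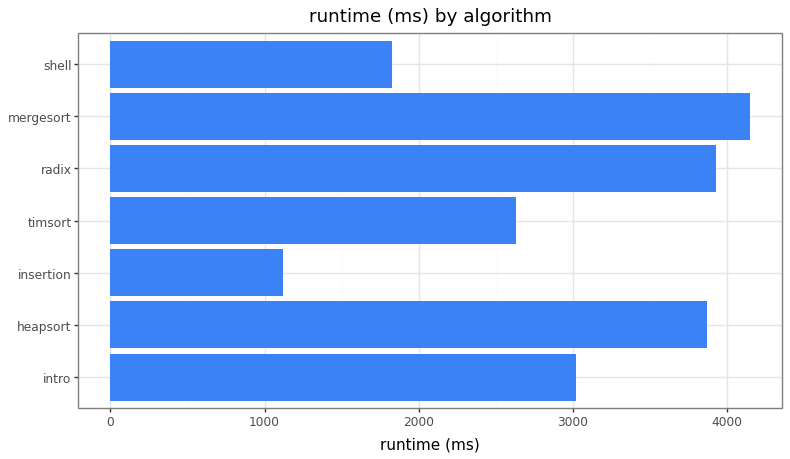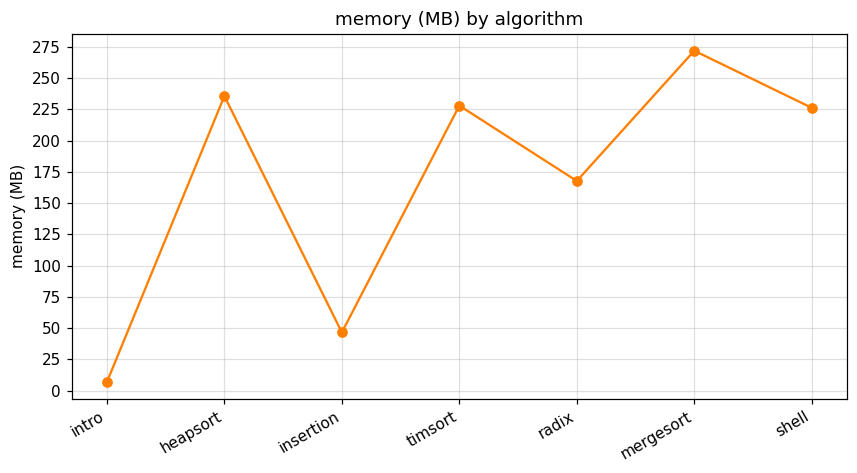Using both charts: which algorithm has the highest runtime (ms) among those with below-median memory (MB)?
radix

Chart 2 median memory (MB) ≈ 225; below-median algorithms: intro, insertion, radix. Among those, radix has the highest runtime (ms) (≈ 4000).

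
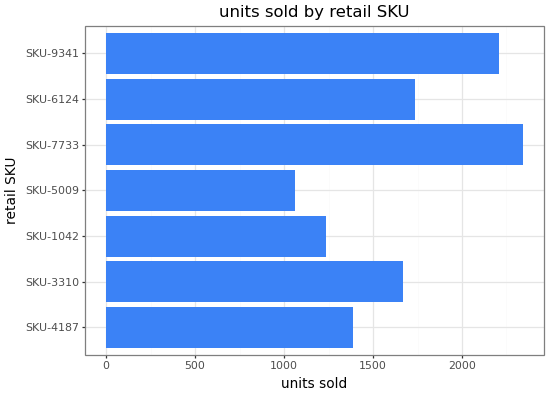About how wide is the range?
≈ 1400

Max SKU-7733 ≈ 2400, min SKU-5009 ≈ 1000; range ≈ 1400.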